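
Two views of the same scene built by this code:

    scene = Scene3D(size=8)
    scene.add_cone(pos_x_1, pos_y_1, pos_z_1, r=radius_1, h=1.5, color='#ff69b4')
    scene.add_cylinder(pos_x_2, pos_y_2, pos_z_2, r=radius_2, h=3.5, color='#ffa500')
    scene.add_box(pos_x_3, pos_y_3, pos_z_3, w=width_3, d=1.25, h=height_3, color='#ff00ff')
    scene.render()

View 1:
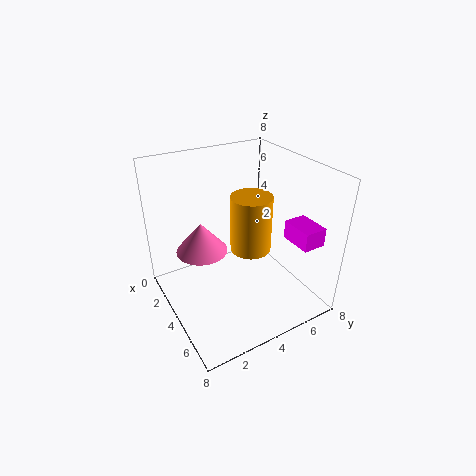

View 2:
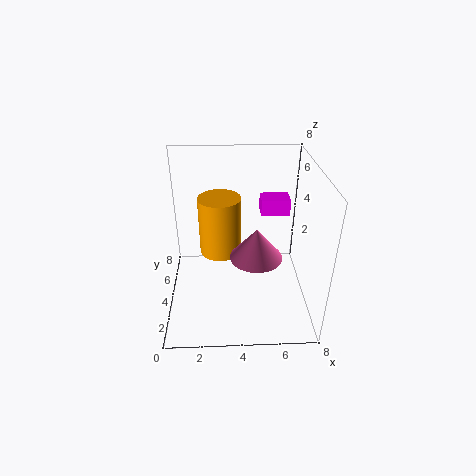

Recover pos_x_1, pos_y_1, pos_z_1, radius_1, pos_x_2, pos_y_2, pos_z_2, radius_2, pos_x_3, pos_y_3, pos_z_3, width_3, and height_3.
pos_x_1 = 4.75, pos_y_1 = 1.5, pos_z_1 = 4.5, radius_1 = 1.25, pos_x_2 = 3, pos_y_2 = 5.5, pos_z_2 = 2.25, radius_2 = 1.25, pos_x_3 = 5.5, pos_y_3 = 6, pos_z_3 = 4.25, width_3 = 1.75, height_3 = 1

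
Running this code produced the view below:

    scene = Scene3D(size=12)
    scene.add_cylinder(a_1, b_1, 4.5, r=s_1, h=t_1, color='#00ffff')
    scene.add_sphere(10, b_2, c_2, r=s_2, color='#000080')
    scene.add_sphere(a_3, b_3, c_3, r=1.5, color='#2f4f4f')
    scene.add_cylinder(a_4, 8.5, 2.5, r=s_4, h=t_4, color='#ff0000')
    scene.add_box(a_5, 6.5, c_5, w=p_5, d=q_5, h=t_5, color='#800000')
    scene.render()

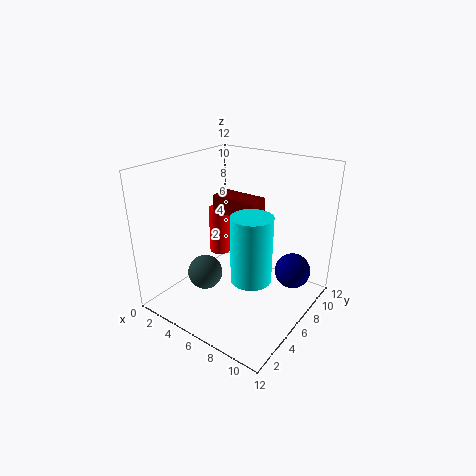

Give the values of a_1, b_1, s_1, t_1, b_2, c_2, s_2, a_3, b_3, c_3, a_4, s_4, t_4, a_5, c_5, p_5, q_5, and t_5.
a_1 = 9; b_1 = 3.5; s_1 = 1.5; t_1 = 5; b_2 = 8.5; c_2 = 3; s_2 = 1.5; a_3 = 3.5; b_3 = 4.5; c_3 = 2.5; a_4 = 2; s_4 = 1; t_4 = 4.5; a_5 = 3; c_5 = 7.5; p_5 = 4; q_5 = 2; t_5 = 1.5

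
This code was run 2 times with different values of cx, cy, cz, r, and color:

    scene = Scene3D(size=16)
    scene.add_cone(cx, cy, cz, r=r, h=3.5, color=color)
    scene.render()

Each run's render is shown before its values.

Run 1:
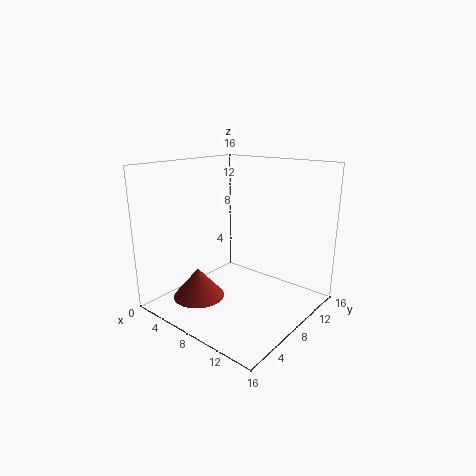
cx = 4; cy = 5.5; cz = 0.5; r = 3; color = 'brown'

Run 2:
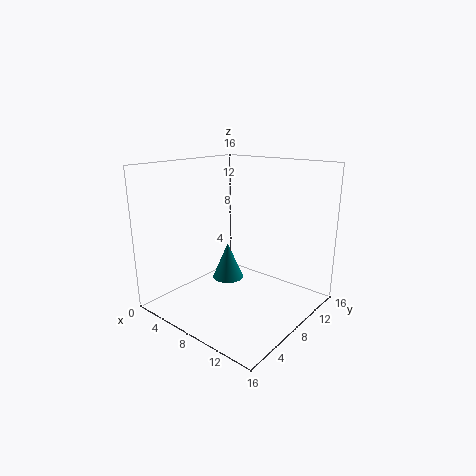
cx = 10; cy = 4; cz = 5.5; r = 1.5; color = 'teal'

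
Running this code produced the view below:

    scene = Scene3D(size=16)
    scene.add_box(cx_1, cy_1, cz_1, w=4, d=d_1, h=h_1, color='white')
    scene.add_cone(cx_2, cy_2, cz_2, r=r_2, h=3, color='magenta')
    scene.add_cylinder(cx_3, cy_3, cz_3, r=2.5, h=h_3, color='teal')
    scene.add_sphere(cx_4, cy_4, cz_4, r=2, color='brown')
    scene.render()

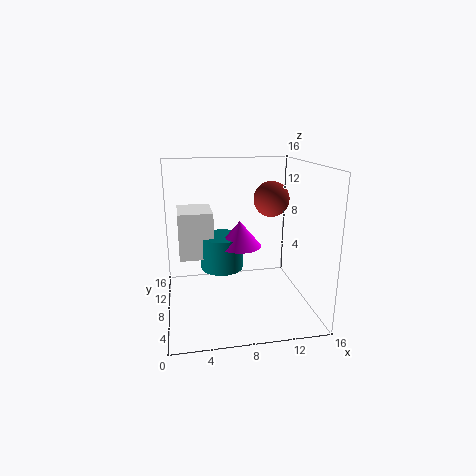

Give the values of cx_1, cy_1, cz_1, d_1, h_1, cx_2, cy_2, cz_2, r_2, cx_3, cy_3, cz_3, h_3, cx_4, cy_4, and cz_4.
cx_1 = 1.5
cy_1 = 9.5
cz_1 = 5
d_1 = 5
h_1 = 5.5
cx_2 = 8.5
cy_2 = 9.5
cz_2 = 6.5
r_2 = 2.5
cx_3 = 6.5
cy_3 = 10.5
cz_3 = 3.5
h_3 = 4
cx_4 = 12
cy_4 = 9
cz_4 = 12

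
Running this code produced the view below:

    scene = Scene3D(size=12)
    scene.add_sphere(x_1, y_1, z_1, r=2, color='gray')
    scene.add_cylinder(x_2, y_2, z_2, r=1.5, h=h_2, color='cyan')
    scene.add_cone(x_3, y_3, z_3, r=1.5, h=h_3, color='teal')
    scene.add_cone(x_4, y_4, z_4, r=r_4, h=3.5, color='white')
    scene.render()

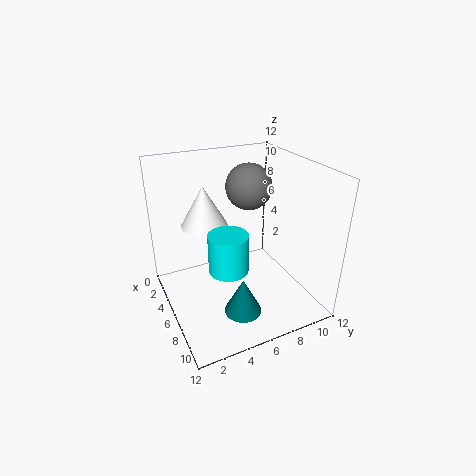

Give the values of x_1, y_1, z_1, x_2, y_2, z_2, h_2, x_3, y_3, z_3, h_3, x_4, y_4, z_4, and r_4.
x_1 = 4
y_1 = 8
z_1 = 9.5
x_2 = 8.5
y_2 = 4
z_2 = 5
h_2 = 3
x_3 = 9
y_3 = 5
z_3 = 1
h_3 = 3
x_4 = 3.5
y_4 = 4
z_4 = 6.5
r_4 = 2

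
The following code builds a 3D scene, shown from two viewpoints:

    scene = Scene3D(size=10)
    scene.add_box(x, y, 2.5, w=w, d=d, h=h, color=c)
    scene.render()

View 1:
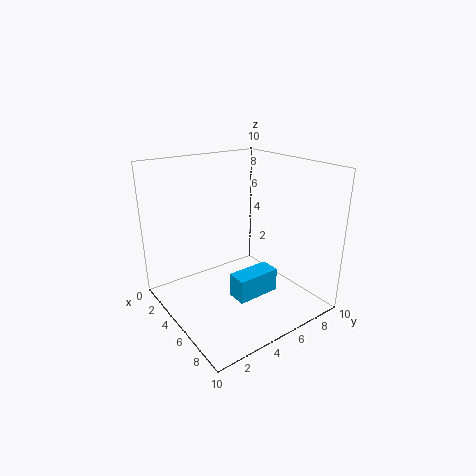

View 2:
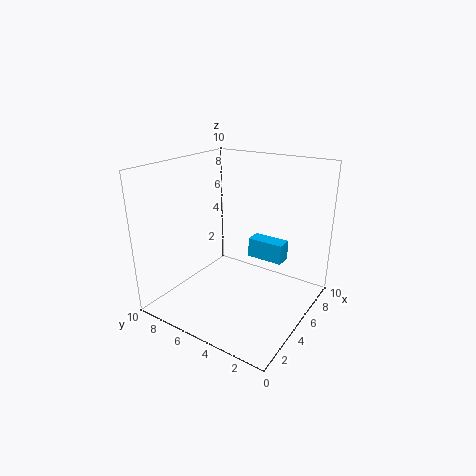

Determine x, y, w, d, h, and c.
x = 7.25
y = 2.75
w = 1.25
d = 2.75
h = 1.5
c = 'deepskyblue'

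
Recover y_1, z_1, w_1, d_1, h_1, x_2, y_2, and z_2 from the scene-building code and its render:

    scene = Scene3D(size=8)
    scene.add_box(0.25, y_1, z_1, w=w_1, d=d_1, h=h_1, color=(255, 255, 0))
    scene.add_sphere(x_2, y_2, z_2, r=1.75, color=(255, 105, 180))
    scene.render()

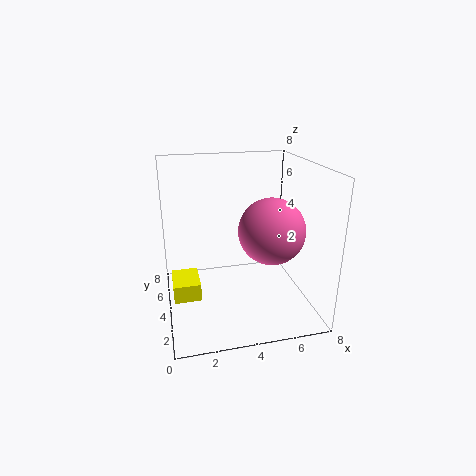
y_1 = 3.25; z_1 = 0.75; w_1 = 1.5; d_1 = 2; h_1 = 1; x_2 = 5.5; y_2 = 2.75; z_2 = 4.75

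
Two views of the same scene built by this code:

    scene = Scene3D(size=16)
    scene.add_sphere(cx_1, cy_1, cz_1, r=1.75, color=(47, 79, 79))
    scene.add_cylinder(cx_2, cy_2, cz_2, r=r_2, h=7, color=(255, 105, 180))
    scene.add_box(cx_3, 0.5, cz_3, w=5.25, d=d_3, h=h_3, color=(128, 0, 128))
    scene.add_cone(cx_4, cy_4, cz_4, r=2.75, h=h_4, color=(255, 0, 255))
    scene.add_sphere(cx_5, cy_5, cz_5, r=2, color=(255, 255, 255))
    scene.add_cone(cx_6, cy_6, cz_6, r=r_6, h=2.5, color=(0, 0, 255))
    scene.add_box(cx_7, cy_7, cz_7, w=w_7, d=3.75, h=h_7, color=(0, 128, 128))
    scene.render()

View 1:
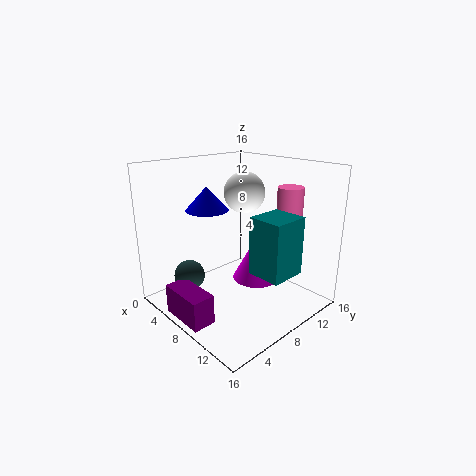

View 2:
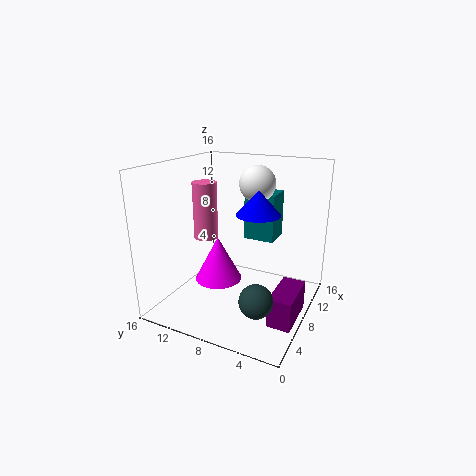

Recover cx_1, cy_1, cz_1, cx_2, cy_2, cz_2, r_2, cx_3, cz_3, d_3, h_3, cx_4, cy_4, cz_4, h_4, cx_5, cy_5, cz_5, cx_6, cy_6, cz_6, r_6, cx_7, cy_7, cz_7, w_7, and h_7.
cx_1 = 4; cy_1 = 4; cz_1 = 3.25; cx_2 = 10.5; cy_2 = 13.75; cz_2 = 6.25; r_2 = 1.5; cx_3 = 4.5; cz_3 = 0.25; d_3 = 2.5; h_3 = 3.25; cx_4 = 8.25; cy_4 = 10.75; cz_4 = 2.25; h_4 = 5.25; cx_5 = 10.25; cy_5 = 6.75; cz_5 = 13.75; cx_6 = 6.5; cy_6 = 5; cz_6 = 11.5; r_6 = 2.25; cx_7 = 12.25; cy_7 = 5.5; cz_7 = 6.25; w_7 = 3.5; h_7 = 5.75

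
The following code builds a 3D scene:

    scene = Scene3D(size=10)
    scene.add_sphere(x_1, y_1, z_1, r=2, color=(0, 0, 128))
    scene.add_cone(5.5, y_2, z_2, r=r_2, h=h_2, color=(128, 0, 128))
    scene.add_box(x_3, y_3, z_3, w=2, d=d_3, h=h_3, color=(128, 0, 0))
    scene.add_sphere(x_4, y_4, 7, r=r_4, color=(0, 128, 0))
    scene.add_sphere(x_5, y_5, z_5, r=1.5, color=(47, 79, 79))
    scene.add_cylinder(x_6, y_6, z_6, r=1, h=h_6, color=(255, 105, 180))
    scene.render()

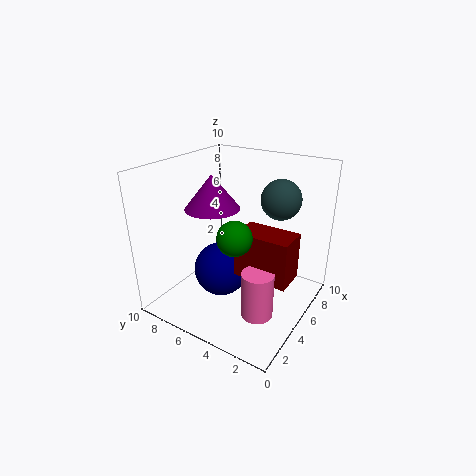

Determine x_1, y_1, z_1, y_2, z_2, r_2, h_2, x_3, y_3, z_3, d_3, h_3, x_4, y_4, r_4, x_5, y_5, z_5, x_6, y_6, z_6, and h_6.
x_1 = 5, y_1 = 6.5, z_1 = 2, y_2 = 7.5, z_2 = 6.5, r_2 = 2, h_2 = 2.5, x_3 = 3, y_3 = 0.5, z_3 = 3.5, d_3 = 3.5, h_3 = 3, x_4 = 1.5, y_4 = 3, r_4 = 1, x_5 = 8.5, y_5 = 3.5, z_5 = 7, x_6 = 2.5, y_6 = 2, z_6 = 1.5, h_6 = 3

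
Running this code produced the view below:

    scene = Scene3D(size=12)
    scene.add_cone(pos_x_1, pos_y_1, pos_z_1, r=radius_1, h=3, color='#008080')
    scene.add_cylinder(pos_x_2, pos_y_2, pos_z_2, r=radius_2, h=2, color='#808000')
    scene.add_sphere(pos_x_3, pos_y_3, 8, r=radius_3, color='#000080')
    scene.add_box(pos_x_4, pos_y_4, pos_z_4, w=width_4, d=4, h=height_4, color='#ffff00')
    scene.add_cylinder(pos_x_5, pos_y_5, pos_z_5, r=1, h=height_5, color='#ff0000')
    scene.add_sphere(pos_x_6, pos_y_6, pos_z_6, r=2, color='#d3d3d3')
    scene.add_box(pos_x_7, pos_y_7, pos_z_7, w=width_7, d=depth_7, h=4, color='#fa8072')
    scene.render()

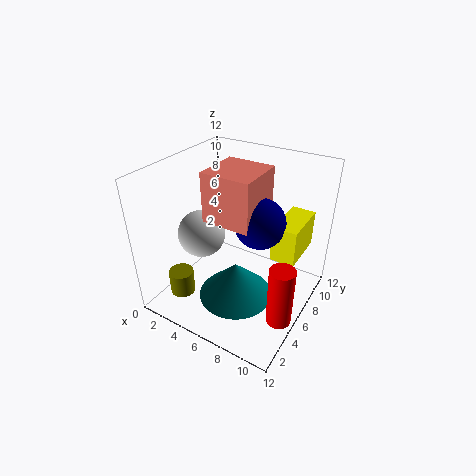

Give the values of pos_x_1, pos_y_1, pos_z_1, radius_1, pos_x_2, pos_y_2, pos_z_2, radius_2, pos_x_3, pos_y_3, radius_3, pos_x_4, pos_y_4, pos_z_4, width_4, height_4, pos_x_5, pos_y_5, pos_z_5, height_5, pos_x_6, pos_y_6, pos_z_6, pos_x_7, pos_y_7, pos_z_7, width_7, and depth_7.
pos_x_1 = 7
pos_y_1 = 4
pos_z_1 = 2
radius_1 = 3
pos_x_2 = 3
pos_y_2 = 2
pos_z_2 = 2
radius_2 = 1
pos_x_3 = 8
pos_y_3 = 6
radius_3 = 2
pos_x_4 = 9
pos_y_4 = 6
pos_z_4 = 5
width_4 = 2
height_4 = 3
pos_x_5 = 11
pos_y_5 = 4
pos_z_5 = 1
height_5 = 5
pos_x_6 = 3
pos_y_6 = 5
pos_z_6 = 6
pos_x_7 = 4
pos_y_7 = 4
pos_z_7 = 8
width_7 = 4
depth_7 = 4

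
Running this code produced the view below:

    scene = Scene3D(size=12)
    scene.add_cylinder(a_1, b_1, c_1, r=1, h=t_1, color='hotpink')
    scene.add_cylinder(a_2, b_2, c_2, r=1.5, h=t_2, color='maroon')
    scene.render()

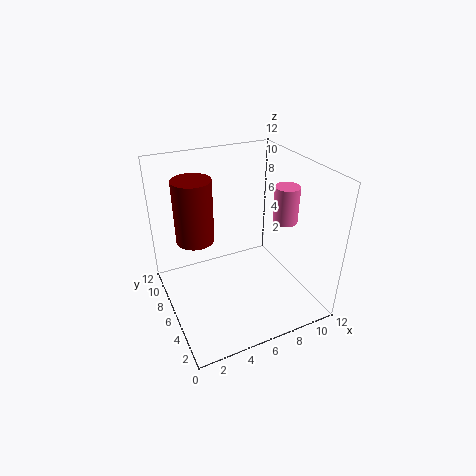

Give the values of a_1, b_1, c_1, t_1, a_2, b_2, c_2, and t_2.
a_1 = 9.5, b_1 = 4.5, c_1 = 7.5, t_1 = 3, a_2 = 2.5, b_2 = 6.5, c_2 = 6.5, t_2 = 5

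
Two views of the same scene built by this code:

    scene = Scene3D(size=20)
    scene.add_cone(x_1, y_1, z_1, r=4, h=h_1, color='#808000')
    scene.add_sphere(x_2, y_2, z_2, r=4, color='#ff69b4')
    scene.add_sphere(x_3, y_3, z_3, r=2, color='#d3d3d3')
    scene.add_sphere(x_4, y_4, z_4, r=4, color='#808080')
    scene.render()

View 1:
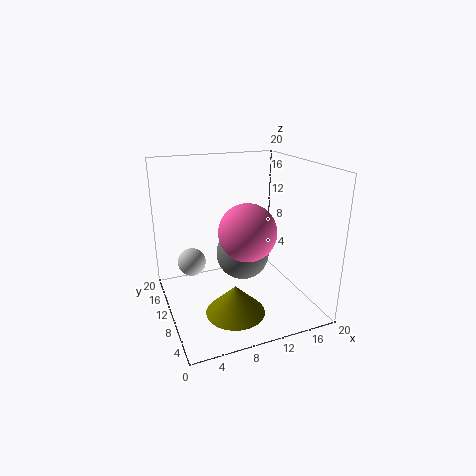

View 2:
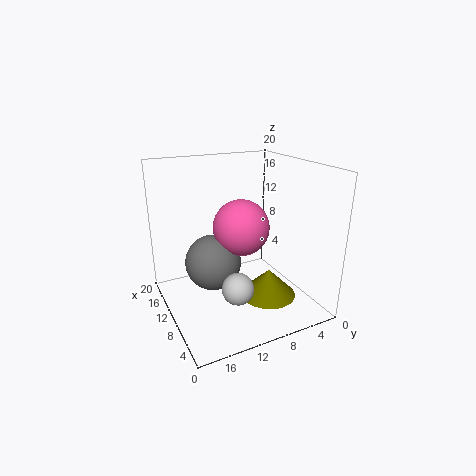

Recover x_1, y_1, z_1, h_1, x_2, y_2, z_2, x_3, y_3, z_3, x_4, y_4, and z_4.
x_1 = 8, y_1 = 6, z_1 = 1, h_1 = 4, x_2 = 11, y_2 = 9, z_2 = 11, x_3 = 4, y_3 = 13, z_3 = 6, x_4 = 12, y_4 = 13, z_4 = 6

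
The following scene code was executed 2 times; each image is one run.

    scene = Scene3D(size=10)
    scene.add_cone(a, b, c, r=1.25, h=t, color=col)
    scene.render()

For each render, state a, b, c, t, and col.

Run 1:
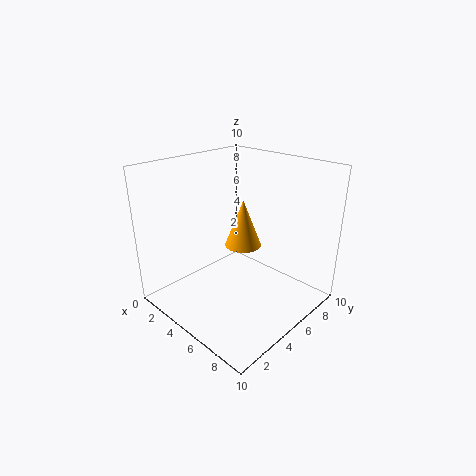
a = 5.25, b = 5.25, c = 4.5, t = 3.25, col = 'orange'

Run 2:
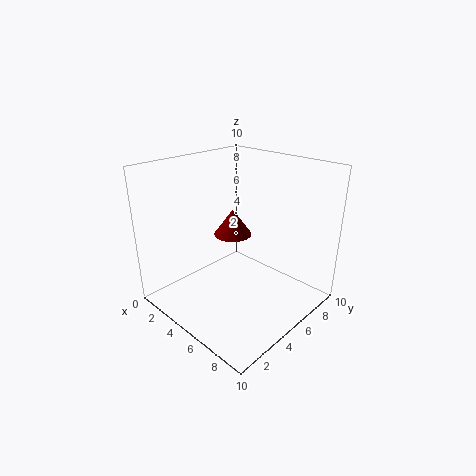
a = 5, b = 4.5, c = 5.5, t = 1.75, col = 'maroon'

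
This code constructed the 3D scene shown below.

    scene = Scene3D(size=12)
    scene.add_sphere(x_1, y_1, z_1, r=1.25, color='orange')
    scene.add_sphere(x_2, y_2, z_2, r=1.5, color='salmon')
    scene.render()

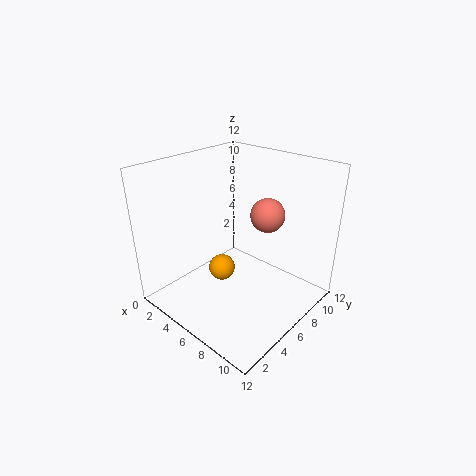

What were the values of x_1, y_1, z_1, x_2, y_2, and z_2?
x_1 = 3, y_1 = 7, z_1 = 1.25, x_2 = 6.75, y_2 = 9, z_2 = 7.25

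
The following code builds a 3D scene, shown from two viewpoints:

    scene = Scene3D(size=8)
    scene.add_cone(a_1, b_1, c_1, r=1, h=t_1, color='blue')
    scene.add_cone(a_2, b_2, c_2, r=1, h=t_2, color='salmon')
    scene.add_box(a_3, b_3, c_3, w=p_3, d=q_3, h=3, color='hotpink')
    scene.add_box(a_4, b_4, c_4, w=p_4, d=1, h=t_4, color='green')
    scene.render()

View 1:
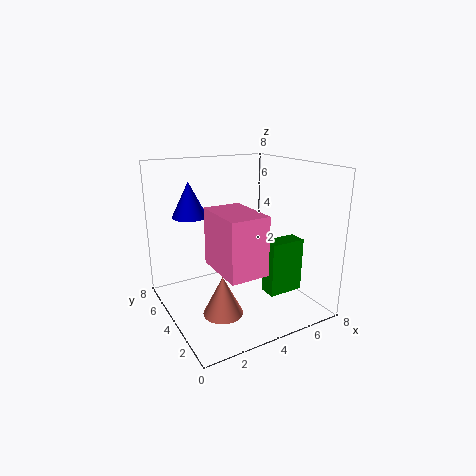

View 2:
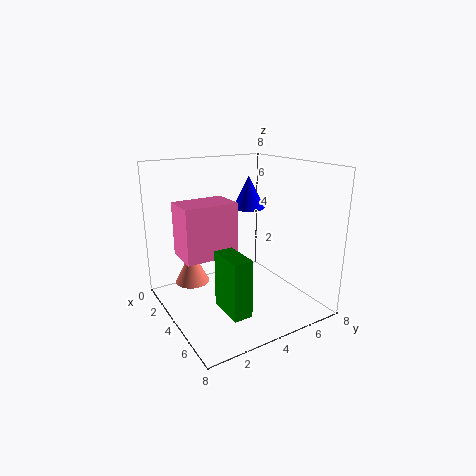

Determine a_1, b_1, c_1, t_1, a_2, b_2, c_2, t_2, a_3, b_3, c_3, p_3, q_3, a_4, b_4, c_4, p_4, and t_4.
a_1 = 2; b_1 = 6; c_1 = 5; t_1 = 2; a_2 = 2; b_2 = 2; c_2 = 1; t_2 = 2; a_3 = 2; b_3 = 1; c_3 = 3; p_3 = 2; q_3 = 3; a_4 = 5; b_4 = 2; c_4 = 1; p_4 = 2; t_4 = 3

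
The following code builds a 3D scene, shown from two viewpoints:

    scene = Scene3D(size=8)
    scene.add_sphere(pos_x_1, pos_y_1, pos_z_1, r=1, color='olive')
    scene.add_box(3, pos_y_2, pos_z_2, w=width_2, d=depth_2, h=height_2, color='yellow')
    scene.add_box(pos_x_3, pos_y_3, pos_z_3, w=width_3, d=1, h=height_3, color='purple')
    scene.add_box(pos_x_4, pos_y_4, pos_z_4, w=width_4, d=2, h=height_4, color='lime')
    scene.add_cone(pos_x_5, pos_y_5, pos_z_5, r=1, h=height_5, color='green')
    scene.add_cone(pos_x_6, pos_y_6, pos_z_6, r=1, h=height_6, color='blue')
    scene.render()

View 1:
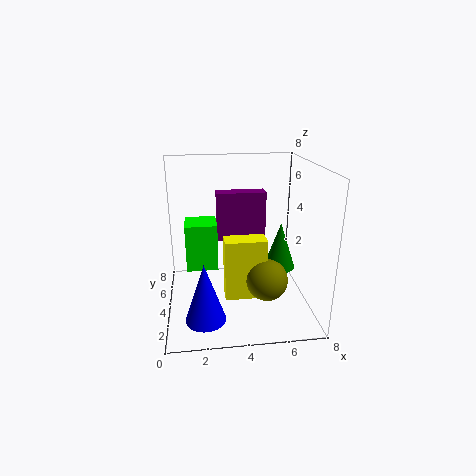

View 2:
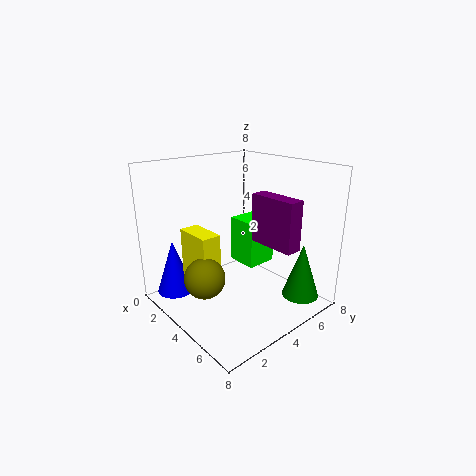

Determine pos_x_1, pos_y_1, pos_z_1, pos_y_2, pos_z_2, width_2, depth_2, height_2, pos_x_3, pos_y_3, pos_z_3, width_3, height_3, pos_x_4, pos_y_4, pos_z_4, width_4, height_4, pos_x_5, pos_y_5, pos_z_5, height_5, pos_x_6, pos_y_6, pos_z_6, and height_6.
pos_x_1 = 5, pos_y_1 = 1, pos_z_1 = 3, pos_y_2 = 1, pos_z_2 = 2, width_2 = 2, depth_2 = 1, height_2 = 3, pos_x_3 = 3, pos_y_3 = 6, pos_z_3 = 3, width_3 = 3, height_3 = 3, pos_x_4 = 1, pos_y_4 = 6, pos_z_4 = 1, width_4 = 2, height_4 = 3, pos_x_5 = 7, pos_y_5 = 6, pos_z_5 = 1, height_5 = 3, pos_x_6 = 2, pos_y_6 = 1, pos_z_6 = 1, height_6 = 3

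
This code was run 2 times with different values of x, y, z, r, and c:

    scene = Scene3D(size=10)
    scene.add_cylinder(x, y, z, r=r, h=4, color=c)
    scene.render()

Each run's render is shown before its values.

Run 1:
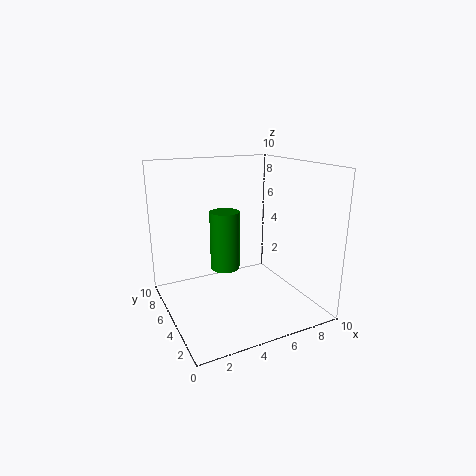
x = 4
y = 5
z = 3
r = 1
c = 'green'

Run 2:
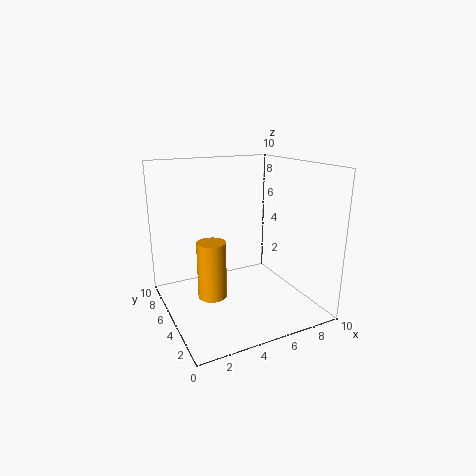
x = 3
y = 5
z = 1
r = 1
c = 'orange'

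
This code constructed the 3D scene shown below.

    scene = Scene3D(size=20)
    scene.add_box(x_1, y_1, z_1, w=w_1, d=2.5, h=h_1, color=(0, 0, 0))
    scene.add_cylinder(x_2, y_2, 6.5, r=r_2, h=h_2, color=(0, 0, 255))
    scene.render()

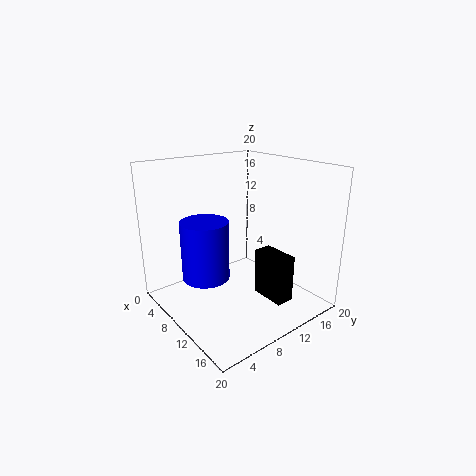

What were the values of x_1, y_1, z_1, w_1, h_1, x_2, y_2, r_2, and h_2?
x_1 = 12, y_1 = 11.5, z_1 = 2, w_1 = 5, h_1 = 6.5, x_2 = 11, y_2 = 4, r_2 = 3, h_2 = 7.5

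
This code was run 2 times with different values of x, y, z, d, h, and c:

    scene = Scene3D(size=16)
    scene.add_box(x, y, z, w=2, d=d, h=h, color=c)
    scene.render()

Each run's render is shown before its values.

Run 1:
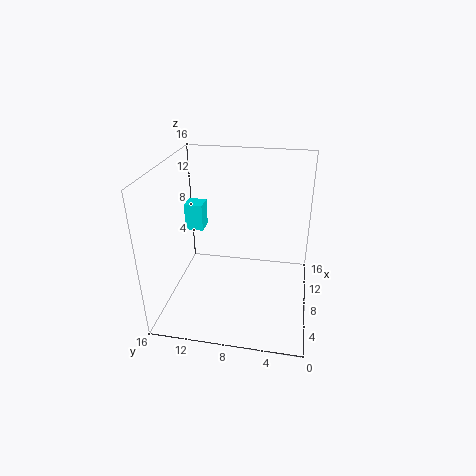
x = 8; y = 12; z = 8.5; d = 2; h = 3; c = 'cyan'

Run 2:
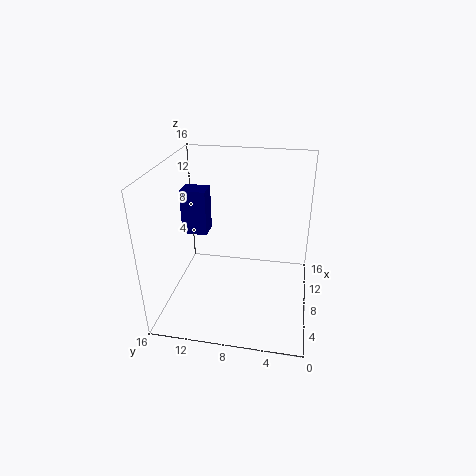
x = 4.5; y = 10.5; z = 10; d = 2.5; h = 4.5; c = 'navy'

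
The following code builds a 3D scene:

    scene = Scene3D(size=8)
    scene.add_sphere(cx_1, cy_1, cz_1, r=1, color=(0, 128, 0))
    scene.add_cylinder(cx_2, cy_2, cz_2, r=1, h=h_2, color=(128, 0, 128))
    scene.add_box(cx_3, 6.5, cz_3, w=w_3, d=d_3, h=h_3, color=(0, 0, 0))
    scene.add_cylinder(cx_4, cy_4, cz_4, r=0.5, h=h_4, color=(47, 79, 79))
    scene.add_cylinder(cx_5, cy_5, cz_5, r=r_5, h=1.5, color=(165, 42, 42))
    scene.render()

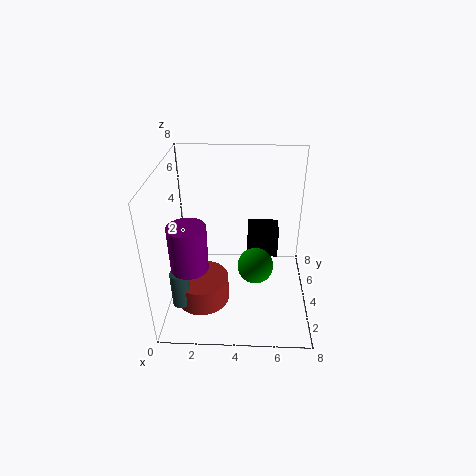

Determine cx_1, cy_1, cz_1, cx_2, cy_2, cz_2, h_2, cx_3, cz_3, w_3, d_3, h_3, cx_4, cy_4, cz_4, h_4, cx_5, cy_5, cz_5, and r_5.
cx_1 = 5; cy_1 = 3.5; cz_1 = 2.5; cx_2 = 1.5; cy_2 = 2.5; cz_2 = 3; h_2 = 2.5; cx_3 = 4.5; cz_3 = 1; w_3 = 2; d_3 = 1.5; h_3 = 2; cx_4 = 1; cy_4 = 2; cz_4 = 1; h_4 = 2; cx_5 = 2; cy_5 = 3; cz_5 = 0.5; r_5 = 1.5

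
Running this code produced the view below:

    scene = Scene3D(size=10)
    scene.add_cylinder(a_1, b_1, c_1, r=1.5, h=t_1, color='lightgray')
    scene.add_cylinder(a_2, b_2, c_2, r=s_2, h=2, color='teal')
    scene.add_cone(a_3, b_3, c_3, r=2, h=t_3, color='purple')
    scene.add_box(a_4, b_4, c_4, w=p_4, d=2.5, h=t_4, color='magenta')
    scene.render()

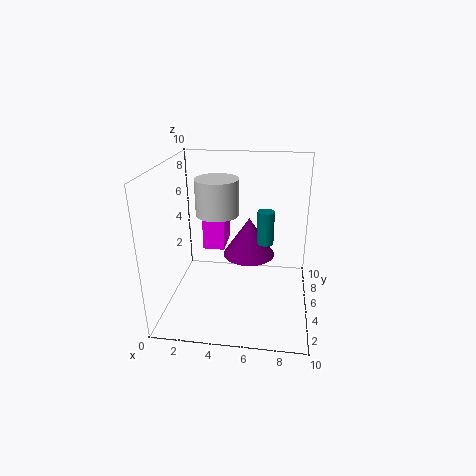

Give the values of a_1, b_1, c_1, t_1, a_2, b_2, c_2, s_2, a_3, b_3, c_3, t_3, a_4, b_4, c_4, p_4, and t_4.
a_1 = 3.5
b_1 = 5.5
c_1 = 6.5
t_1 = 2.5
a_2 = 7
b_2 = 2.5
c_2 = 6
s_2 = 0.5
a_3 = 5.5
b_3 = 7.5
c_3 = 2.5
t_3 = 3
a_4 = 2.5
b_4 = 5
c_4 = 4
p_4 = 1.5
t_4 = 3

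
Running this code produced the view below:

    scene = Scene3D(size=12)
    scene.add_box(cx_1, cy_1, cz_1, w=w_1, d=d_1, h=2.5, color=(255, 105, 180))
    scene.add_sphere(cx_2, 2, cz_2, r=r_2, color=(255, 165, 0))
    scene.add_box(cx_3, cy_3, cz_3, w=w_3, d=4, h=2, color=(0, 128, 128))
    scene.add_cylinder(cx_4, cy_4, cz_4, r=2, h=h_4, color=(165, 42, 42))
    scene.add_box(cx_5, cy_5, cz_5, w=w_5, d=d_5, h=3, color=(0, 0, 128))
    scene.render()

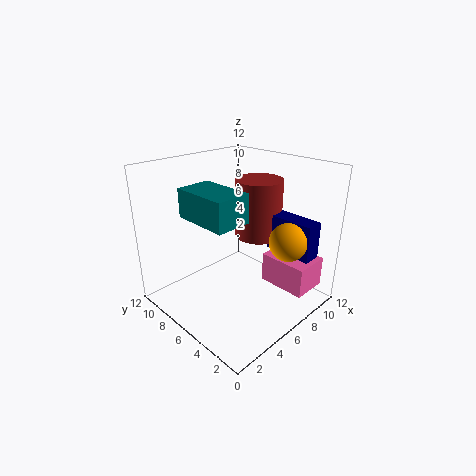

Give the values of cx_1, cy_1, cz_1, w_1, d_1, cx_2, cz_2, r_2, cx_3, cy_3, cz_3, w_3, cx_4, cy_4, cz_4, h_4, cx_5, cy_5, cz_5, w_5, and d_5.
cx_1 = 7.5
cy_1 = 0.5
cz_1 = 2
w_1 = 3
d_1 = 4
cx_2 = 7.5
cz_2 = 6.5
r_2 = 1.5
cx_3 = 0.5
cy_3 = 2
cz_3 = 9.5
w_3 = 2.5
cx_4 = 8.5
cy_4 = 6
cz_4 = 5.5
h_4 = 5
cx_5 = 8
cy_5 = 0.5
cz_5 = 5
w_5 = 1.5
d_5 = 4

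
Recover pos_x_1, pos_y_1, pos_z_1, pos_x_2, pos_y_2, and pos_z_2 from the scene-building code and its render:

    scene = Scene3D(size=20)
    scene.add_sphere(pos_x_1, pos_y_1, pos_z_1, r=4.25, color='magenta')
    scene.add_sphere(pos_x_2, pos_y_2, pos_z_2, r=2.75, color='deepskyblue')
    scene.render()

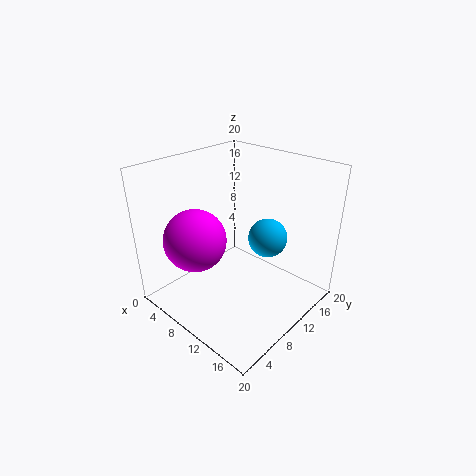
pos_x_1 = 6.5, pos_y_1 = 5.25, pos_z_1 = 10.25, pos_x_2 = 12.5, pos_y_2 = 13.5, pos_z_2 = 9.5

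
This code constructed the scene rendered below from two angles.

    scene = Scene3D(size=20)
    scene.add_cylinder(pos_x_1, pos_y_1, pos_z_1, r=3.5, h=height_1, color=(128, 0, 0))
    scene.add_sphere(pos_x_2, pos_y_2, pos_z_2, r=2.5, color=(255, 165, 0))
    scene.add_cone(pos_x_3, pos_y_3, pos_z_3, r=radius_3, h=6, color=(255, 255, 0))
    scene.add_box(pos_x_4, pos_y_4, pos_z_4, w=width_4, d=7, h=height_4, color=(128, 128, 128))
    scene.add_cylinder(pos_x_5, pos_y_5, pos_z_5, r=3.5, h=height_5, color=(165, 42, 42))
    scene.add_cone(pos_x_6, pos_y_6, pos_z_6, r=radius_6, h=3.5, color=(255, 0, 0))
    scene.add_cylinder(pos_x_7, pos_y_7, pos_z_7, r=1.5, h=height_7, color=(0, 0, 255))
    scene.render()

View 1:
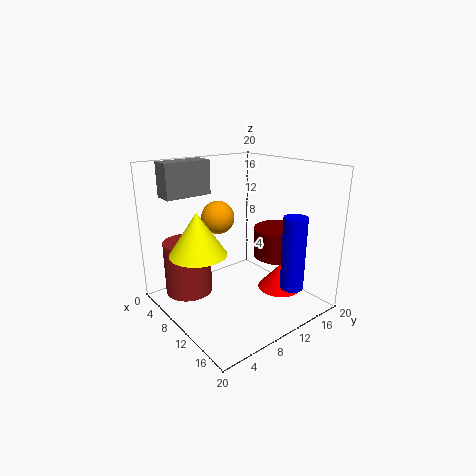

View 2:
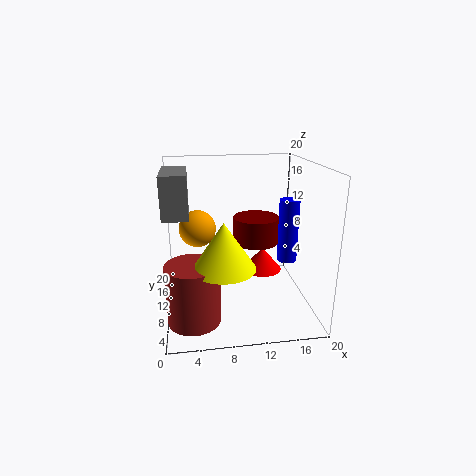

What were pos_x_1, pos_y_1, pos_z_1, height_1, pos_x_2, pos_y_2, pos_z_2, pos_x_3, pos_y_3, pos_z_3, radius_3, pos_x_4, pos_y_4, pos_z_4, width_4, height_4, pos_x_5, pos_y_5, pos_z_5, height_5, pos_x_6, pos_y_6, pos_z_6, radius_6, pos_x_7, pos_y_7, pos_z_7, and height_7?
pos_x_1 = 13.5; pos_y_1 = 14.5; pos_z_1 = 7.5; height_1 = 4; pos_x_2 = 4.5; pos_y_2 = 10.5; pos_z_2 = 11.5; pos_x_3 = 7.5; pos_y_3 = 5; pos_z_3 = 8; radius_3 = 4; pos_x_4 = 0.5; pos_y_4 = 3; pos_z_4 = 15; width_4 = 3; height_4 = 5; pos_x_5 = 3.5; pos_y_5 = 5.5; pos_z_5 = 0.5; height_5 = 8; pos_x_6 = 14.5; pos_y_6 = 14; pos_z_6 = 3; radius_6 = 3; pos_x_7 = 18; pos_y_7 = 12.5; pos_z_7 = 5; height_7 = 9.5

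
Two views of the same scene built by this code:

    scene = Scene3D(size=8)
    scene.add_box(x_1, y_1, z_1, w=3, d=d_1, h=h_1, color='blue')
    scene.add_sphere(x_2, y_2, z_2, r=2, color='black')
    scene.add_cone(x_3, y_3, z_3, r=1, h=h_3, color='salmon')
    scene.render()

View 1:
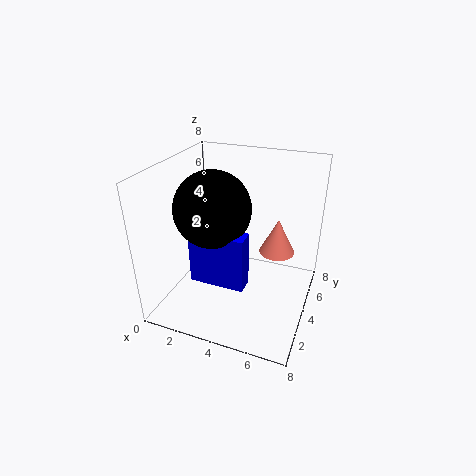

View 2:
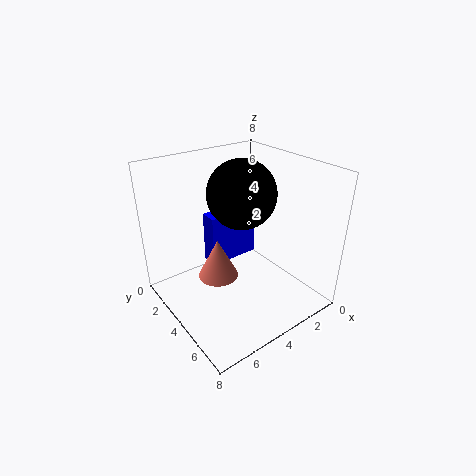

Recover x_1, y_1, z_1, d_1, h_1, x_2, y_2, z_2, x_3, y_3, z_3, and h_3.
x_1 = 2, y_1 = 2, z_1 = 2, d_1 = 1, h_1 = 3, x_2 = 3, y_2 = 3, z_2 = 6, x_3 = 6, y_3 = 5, z_3 = 3, h_3 = 2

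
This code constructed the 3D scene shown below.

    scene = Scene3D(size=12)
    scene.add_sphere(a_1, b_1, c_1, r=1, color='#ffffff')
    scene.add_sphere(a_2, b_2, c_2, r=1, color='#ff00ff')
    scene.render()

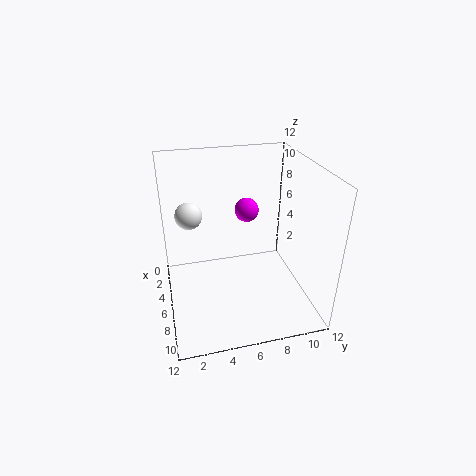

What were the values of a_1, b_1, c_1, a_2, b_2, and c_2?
a_1 = 7, b_1 = 2, c_1 = 9, a_2 = 5, b_2 = 7, c_2 = 8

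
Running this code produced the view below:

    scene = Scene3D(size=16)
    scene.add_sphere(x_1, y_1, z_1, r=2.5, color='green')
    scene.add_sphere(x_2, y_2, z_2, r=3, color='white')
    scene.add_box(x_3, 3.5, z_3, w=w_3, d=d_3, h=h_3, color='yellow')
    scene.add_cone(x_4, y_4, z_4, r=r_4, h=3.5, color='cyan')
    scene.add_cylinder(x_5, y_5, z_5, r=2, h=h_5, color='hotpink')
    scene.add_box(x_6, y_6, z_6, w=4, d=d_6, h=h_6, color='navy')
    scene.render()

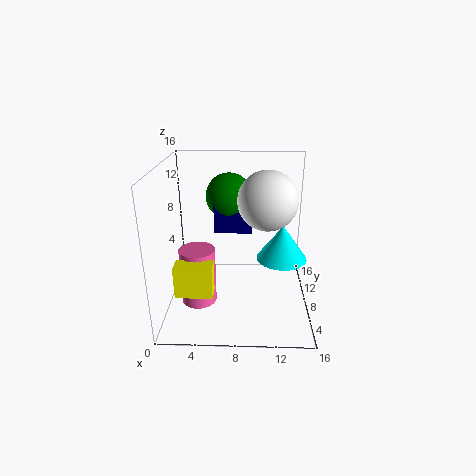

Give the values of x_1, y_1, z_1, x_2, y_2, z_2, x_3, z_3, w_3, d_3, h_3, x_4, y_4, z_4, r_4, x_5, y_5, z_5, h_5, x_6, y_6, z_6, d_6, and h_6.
x_1 = 7, y_1 = 9, z_1 = 12.5, x_2 = 11, y_2 = 6, z_2 = 13, x_3 = 1.5, z_3 = 3, w_3 = 4, d_3 = 2, h_3 = 3.5, x_4 = 12.5, y_4 = 4.5, z_4 = 7.5, r_4 = 2.5, x_5 = 3.5, y_5 = 7, z_5 = 0.5, h_5 = 6.5, x_6 = 5.5, y_6 = 7, z_6 = 9, d_6 = 2.5, h_6 = 4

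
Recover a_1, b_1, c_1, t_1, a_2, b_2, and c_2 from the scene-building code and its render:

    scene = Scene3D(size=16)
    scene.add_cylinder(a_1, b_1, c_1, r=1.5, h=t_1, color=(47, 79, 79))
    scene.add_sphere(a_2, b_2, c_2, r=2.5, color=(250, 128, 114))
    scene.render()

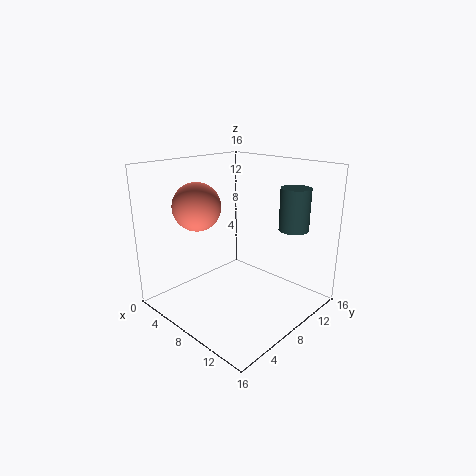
a_1 = 14; b_1 = 9.75; c_1 = 10; t_1 = 4.25; a_2 = 6; b_2 = 4; c_2 = 12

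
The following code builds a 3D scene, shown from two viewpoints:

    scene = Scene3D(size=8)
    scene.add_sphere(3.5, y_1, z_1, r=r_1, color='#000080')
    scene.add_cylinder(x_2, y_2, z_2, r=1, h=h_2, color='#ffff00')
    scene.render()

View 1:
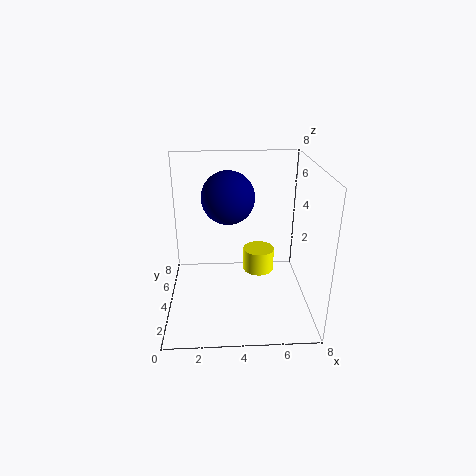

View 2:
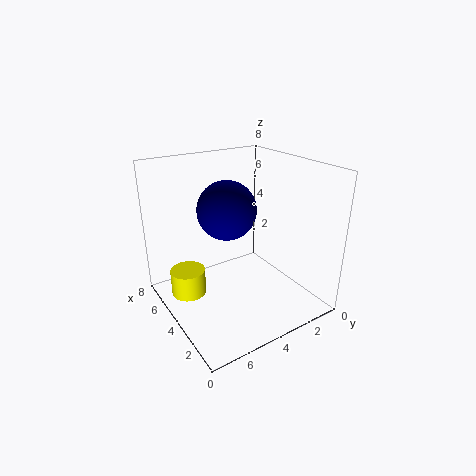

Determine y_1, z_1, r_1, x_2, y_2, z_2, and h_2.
y_1 = 5; z_1 = 6; r_1 = 1.5; x_2 = 5.5; y_2 = 6.5; z_2 = 0.5; h_2 = 1.5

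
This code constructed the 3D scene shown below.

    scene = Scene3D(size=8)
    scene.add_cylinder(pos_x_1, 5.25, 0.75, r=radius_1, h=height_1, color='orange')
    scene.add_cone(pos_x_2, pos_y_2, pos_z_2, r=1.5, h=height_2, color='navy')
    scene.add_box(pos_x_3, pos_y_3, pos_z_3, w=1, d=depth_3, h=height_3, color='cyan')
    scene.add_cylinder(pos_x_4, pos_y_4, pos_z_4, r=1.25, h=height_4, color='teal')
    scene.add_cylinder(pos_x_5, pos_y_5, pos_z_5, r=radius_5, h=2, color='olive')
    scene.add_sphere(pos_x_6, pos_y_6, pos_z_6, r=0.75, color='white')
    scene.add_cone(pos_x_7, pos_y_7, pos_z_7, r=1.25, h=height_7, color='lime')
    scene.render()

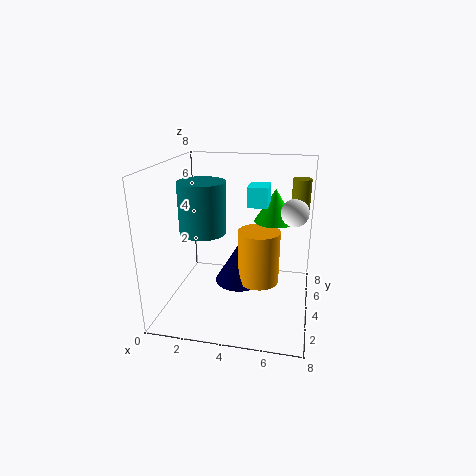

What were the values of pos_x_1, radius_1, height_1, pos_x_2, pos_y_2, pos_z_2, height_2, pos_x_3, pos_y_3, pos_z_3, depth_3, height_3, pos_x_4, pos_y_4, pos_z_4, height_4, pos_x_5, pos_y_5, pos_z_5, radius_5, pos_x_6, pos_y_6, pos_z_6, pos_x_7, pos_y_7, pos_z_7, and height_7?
pos_x_1 = 5, radius_1 = 1.25, height_1 = 3.25, pos_x_2 = 3.75, pos_y_2 = 5.5, pos_z_2 = 0.5, height_2 = 2.5, pos_x_3 = 4.75, pos_y_3 = 2.5, pos_z_3 = 6.25, depth_3 = 1.25, height_3 = 1, pos_x_4 = 2.25, pos_y_4 = 3.25, pos_z_4 = 4.5, height_4 = 2.75, pos_x_5 = 7.25, pos_y_5 = 5, pos_z_5 = 5.25, radius_5 = 0.5, pos_x_6 = 7, pos_y_6 = 4.5, pos_z_6 = 5.5, pos_x_7 = 5.75, pos_y_7 = 6.5, pos_z_7 = 4.25, height_7 = 2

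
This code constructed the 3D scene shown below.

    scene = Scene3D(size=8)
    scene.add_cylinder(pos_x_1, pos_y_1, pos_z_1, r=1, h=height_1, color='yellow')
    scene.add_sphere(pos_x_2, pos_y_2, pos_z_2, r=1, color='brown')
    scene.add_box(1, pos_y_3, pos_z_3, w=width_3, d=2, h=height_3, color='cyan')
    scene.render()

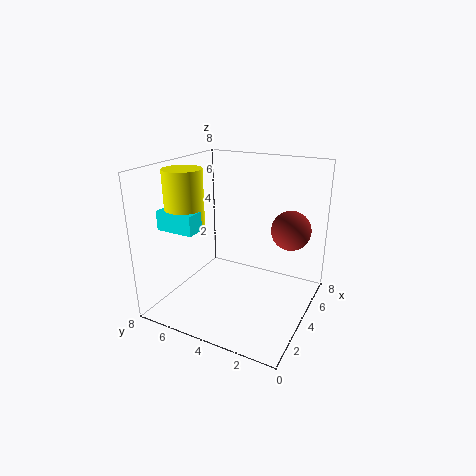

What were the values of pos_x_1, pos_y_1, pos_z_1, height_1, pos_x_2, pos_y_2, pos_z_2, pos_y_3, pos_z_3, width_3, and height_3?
pos_x_1 = 2, pos_y_1 = 6, pos_z_1 = 5, height_1 = 3, pos_x_2 = 4, pos_y_2 = 1, pos_z_2 = 5, pos_y_3 = 5, pos_z_3 = 5, width_3 = 1, height_3 = 1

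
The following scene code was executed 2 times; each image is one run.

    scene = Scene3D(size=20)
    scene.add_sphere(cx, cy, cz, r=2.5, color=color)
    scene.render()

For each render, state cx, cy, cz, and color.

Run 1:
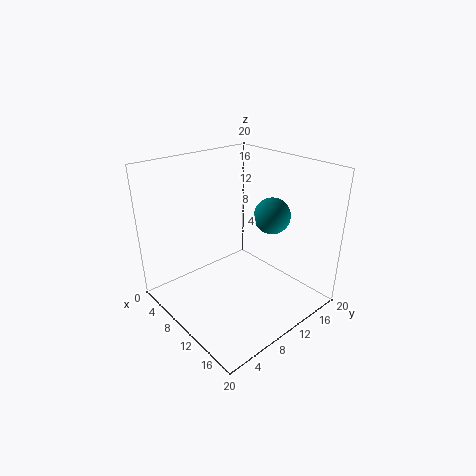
cx = 12.5, cy = 14, cz = 13, color = 'teal'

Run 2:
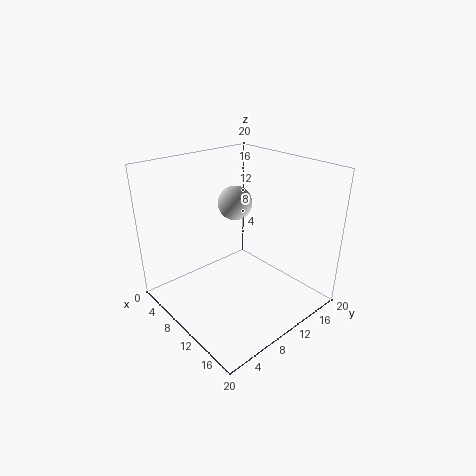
cx = 6.5, cy = 12.5, cz = 13.5, color = 'lightgray'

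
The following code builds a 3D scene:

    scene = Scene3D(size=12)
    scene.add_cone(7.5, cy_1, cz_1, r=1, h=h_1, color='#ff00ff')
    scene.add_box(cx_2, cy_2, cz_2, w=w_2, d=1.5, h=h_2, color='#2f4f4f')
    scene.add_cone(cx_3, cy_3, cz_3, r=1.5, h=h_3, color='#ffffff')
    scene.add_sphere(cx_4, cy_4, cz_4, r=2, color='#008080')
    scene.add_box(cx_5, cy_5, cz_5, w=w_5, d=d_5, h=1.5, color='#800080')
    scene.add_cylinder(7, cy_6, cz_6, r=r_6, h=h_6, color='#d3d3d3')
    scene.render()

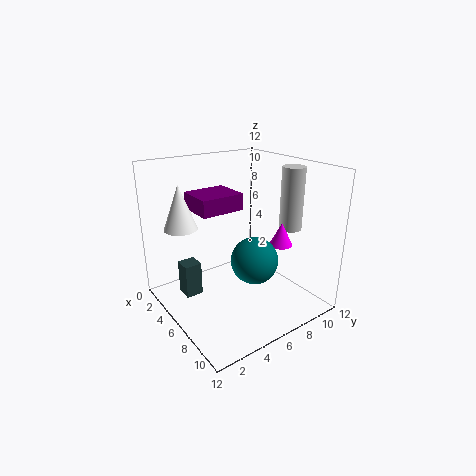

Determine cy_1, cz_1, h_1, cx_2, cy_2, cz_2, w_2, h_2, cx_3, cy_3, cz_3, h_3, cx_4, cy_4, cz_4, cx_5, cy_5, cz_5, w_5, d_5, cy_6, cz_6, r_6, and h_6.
cy_1 = 9.5; cz_1 = 5; h_1 = 2; cx_2 = 2.5; cy_2 = 2; cz_2 = 0.5; w_2 = 1.5; h_2 = 3; cx_3 = 1.5; cy_3 = 3; cz_3 = 6; h_3 = 4; cx_4 = 7; cy_4 = 7; cz_4 = 4; cx_5 = 0.5; cy_5 = 4; cz_5 = 7.5; w_5 = 3.5; d_5 = 4; cy_6 = 11; cz_6 = 6; r_6 = 1; h_6 = 5.5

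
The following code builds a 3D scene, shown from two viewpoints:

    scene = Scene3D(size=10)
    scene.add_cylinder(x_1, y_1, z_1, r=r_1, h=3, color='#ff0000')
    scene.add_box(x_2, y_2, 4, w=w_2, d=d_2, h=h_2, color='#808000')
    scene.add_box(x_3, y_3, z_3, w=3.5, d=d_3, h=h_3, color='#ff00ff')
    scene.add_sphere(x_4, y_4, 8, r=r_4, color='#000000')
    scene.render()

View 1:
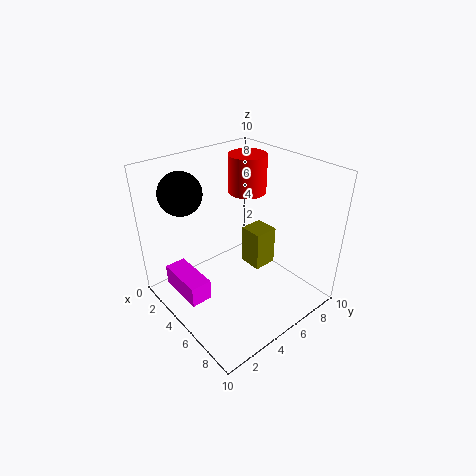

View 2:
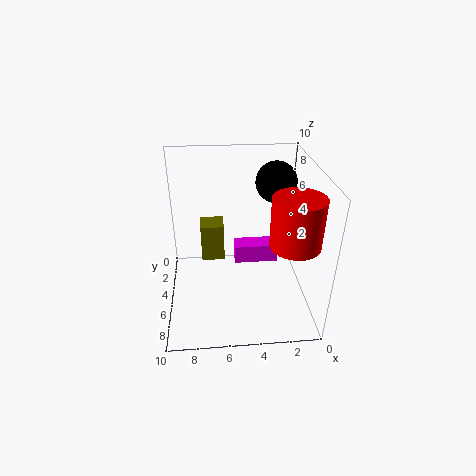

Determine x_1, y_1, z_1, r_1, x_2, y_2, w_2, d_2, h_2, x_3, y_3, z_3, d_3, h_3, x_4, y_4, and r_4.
x_1 = 2
y_1 = 8.5
z_1 = 6.5
r_1 = 1.5
x_2 = 6
y_2 = 4.5
w_2 = 1.5
d_2 = 1.5
h_2 = 2.5
x_3 = 1.5
y_3 = 1
z_3 = 1
d_3 = 1.5
h_3 = 1.5
x_4 = 2
y_4 = 2.5
r_4 = 1.5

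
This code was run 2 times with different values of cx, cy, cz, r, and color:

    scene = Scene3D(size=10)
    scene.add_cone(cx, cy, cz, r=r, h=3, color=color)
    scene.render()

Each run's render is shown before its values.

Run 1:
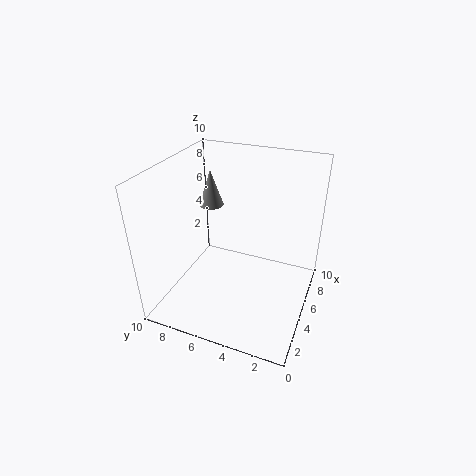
cx = 9
cy = 9
cz = 5
r = 1
color = 'gray'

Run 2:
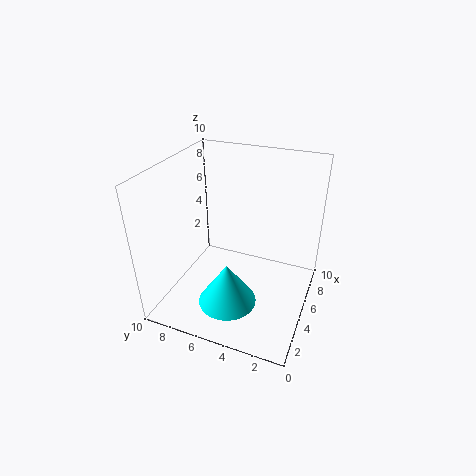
cx = 3
cy = 5
cz = 1
r = 2
color = 'cyan'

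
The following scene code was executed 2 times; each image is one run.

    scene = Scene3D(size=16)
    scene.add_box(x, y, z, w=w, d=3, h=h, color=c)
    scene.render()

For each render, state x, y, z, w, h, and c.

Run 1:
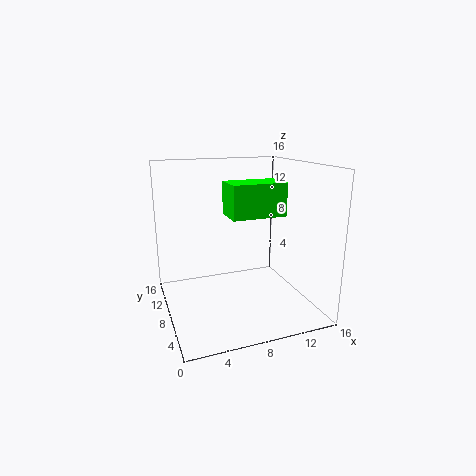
x = 5, y = 1, z = 12, w = 5, h = 3, c = 'lime'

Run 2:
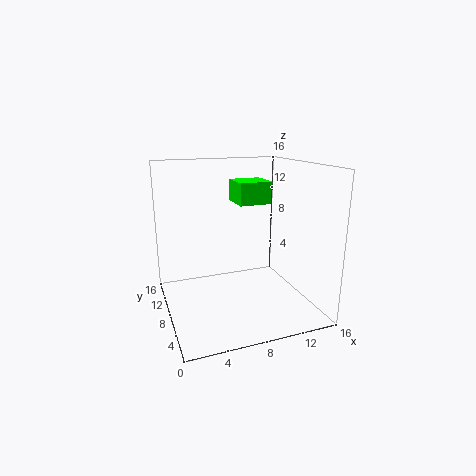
x = 6, y = 2, z = 13, w = 3, h = 2, c = 'lime'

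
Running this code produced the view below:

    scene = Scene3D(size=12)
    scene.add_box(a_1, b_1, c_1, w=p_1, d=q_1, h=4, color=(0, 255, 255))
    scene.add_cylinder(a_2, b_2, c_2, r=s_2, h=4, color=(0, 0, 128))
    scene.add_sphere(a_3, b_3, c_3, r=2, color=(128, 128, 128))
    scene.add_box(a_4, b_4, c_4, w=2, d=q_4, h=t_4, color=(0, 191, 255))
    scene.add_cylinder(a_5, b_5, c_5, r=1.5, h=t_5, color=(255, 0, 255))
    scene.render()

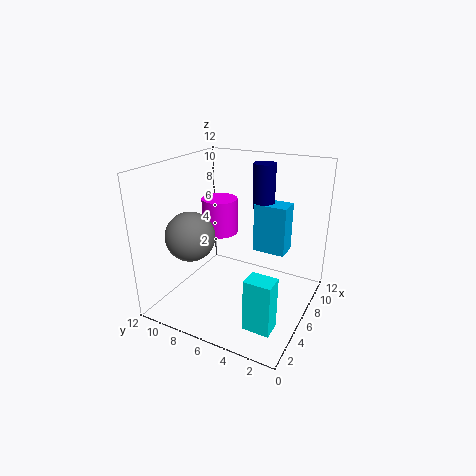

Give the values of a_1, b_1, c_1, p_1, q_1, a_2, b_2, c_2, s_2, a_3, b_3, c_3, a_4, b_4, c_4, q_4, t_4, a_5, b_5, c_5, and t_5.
a_1 = 1, b_1 = 1, c_1 = 1.5, p_1 = 1.5, q_1 = 2, a_2 = 10, b_2 = 5.5, c_2 = 7.5, s_2 = 1, a_3 = 3.5, b_3 = 9, c_3 = 6.5, a_4 = 9, b_4 = 3, c_4 = 3.5, q_4 = 3, t_4 = 4.5, a_5 = 6.5, b_5 = 8, c_5 = 6, t_5 = 3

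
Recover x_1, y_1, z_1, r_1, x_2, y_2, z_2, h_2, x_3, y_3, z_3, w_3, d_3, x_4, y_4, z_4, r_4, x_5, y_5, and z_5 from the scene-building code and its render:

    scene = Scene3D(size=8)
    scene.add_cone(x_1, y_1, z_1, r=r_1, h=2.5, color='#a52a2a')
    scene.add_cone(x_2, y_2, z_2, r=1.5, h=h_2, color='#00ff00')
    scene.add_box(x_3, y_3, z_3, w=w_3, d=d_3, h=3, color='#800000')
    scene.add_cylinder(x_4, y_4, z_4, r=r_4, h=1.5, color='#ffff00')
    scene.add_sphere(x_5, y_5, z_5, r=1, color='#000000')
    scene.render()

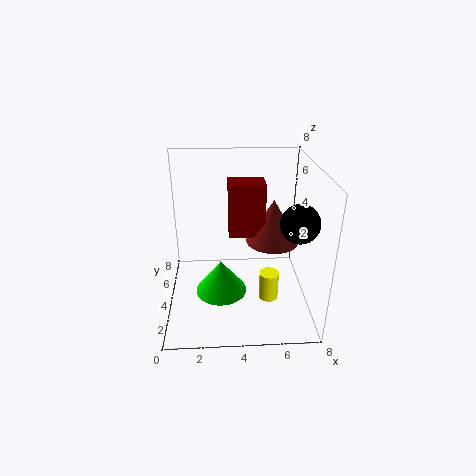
x_1 = 6
y_1 = 4.5
z_1 = 3.5
r_1 = 1.5
x_2 = 3
y_2 = 4
z_2 = 0.5
h_2 = 2
x_3 = 3.5
y_3 = 4
z_3 = 4
w_3 = 2
d_3 = 1.5
x_4 = 5.5
y_4 = 2
z_4 = 1.5
r_4 = 0.5
x_5 = 7
y_5 = 2.5
z_5 = 5.5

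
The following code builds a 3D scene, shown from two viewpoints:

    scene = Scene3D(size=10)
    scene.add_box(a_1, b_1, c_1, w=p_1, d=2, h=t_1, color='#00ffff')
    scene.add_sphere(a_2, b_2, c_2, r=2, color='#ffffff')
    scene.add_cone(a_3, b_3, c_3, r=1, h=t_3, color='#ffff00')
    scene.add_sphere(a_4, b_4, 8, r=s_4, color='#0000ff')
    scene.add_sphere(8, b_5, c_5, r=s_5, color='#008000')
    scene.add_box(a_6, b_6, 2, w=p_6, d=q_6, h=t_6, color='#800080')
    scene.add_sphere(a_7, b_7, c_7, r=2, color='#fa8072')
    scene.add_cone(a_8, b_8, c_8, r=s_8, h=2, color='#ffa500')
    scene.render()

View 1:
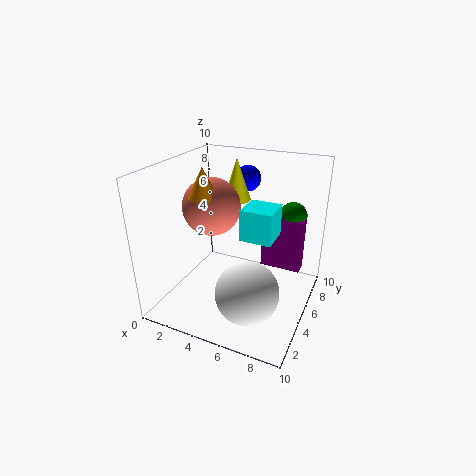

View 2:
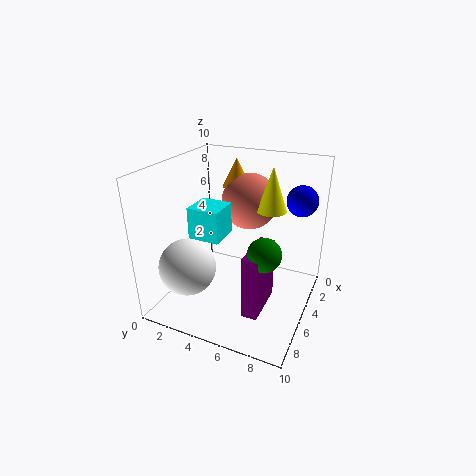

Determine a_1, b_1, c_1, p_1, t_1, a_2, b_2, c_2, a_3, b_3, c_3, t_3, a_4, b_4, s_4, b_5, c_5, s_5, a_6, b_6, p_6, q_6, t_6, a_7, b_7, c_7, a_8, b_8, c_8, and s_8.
a_1 = 6; b_1 = 3; c_1 = 6; p_1 = 2; t_1 = 2; a_2 = 7; b_2 = 2; c_2 = 3; a_3 = 4; b_3 = 7; c_3 = 7; t_3 = 3; a_4 = 4; b_4 = 9; s_4 = 1; b_5 = 8; c_5 = 6; s_5 = 1; a_6 = 6; b_6 = 7; p_6 = 3; q_6 = 1; t_6 = 4; a_7 = 3; b_7 = 5; c_7 = 7; a_8 = 3; b_8 = 4; c_8 = 8; s_8 = 1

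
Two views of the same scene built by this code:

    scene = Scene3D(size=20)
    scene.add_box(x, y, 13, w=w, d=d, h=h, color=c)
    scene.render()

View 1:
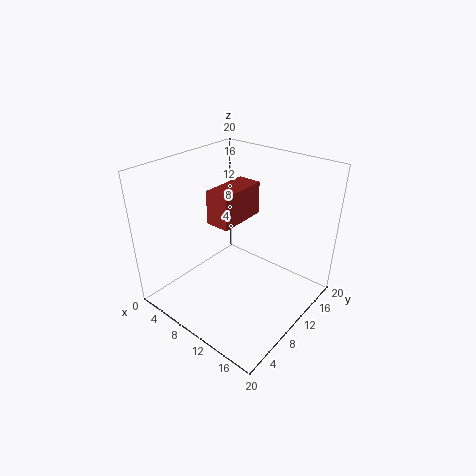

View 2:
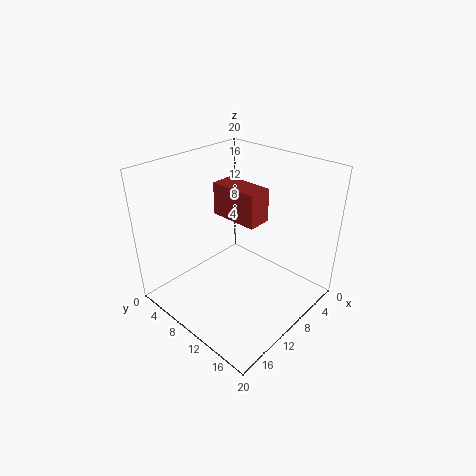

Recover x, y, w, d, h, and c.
x = 7.75
y = 6.5
w = 3.25
d = 6.75
h = 4.5
c = 'brown'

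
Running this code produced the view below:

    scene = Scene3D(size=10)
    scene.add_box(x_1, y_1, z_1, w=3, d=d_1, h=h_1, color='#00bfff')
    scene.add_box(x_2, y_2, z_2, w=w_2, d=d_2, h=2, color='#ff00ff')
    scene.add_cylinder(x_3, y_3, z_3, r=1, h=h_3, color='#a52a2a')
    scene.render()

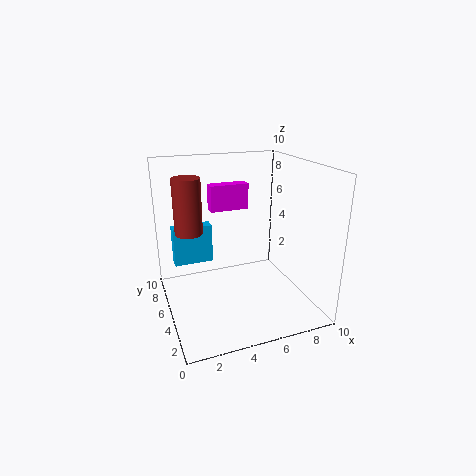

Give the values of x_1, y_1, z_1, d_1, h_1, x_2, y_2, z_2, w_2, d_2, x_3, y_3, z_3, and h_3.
x_1 = 1
y_1 = 8
z_1 = 2
d_1 = 1
h_1 = 3
x_2 = 4
y_2 = 8
z_2 = 6
w_2 = 3
d_2 = 1
x_3 = 2
y_3 = 7
z_3 = 5
h_3 = 4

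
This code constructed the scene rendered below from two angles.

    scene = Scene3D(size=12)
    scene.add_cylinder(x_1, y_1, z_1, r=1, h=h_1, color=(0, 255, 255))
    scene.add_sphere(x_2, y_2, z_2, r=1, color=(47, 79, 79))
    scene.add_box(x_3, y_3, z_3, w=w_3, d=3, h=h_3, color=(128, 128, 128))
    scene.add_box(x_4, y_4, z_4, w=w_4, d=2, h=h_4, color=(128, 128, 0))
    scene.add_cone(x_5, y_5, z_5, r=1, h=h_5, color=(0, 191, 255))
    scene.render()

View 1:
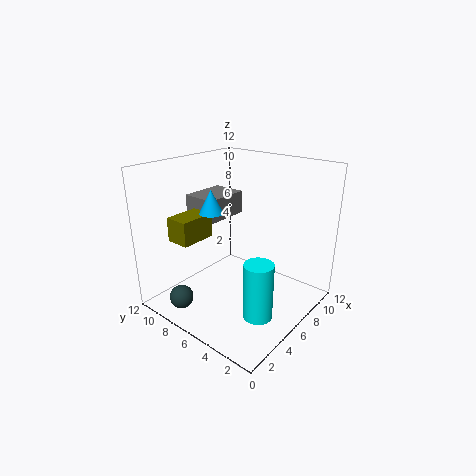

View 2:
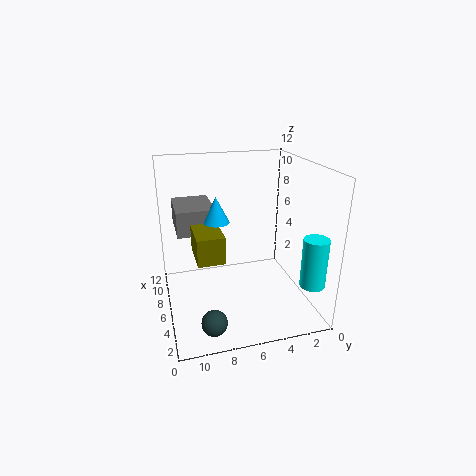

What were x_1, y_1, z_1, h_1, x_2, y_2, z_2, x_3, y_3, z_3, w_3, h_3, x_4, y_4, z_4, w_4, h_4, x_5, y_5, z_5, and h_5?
x_1 = 2, y_1 = 1, z_1 = 3, h_1 = 4, x_2 = 2, y_2 = 9, z_2 = 1, x_3 = 5, y_3 = 8, z_3 = 7, w_3 = 4, h_3 = 2, x_4 = 2, y_4 = 8, z_4 = 6, w_4 = 3, h_4 = 2, x_5 = 5, y_5 = 8, z_5 = 8, h_5 = 2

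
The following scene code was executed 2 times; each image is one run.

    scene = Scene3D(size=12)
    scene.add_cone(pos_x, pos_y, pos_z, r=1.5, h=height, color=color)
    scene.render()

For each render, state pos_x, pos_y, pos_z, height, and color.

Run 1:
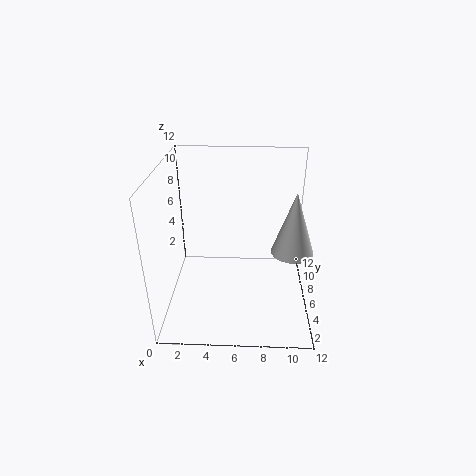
pos_x = 10; pos_y = 2.5; pos_z = 7; height = 4.5; color = 'white'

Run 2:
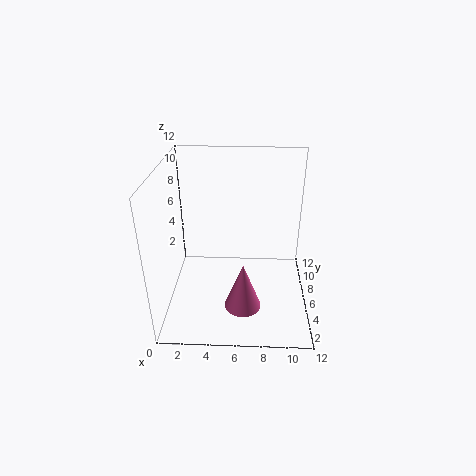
pos_x = 6.5; pos_y = 3.5; pos_z = 1; height = 4; color = 'hotpink'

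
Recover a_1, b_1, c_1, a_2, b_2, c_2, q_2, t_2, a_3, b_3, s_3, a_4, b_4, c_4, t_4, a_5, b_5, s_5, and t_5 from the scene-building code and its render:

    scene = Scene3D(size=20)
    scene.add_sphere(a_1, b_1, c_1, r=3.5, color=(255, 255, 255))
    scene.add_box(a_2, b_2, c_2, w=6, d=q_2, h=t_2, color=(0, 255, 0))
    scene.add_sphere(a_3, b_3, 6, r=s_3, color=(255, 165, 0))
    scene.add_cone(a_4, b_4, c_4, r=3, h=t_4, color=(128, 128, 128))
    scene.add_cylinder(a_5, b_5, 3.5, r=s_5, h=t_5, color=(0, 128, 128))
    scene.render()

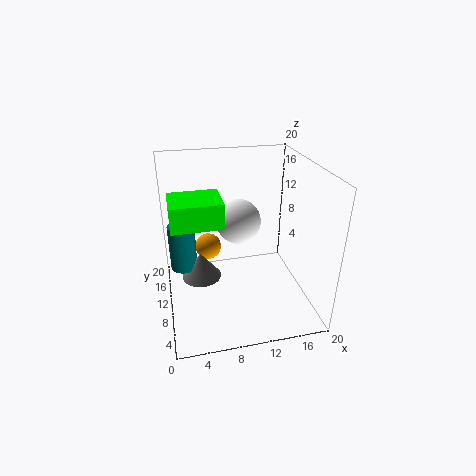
a_1 = 11.5; b_1 = 16; c_1 = 9.5; a_2 = 1; b_2 = 3.5; c_2 = 15; q_2 = 5; t_2 = 3; a_3 = 6.5; b_3 = 15.5; s_3 = 2; a_4 = 5; b_4 = 13.5; c_4 = 2; t_4 = 4; a_5 = 2.5; b_5 = 14.5; s_5 = 2; t_5 = 7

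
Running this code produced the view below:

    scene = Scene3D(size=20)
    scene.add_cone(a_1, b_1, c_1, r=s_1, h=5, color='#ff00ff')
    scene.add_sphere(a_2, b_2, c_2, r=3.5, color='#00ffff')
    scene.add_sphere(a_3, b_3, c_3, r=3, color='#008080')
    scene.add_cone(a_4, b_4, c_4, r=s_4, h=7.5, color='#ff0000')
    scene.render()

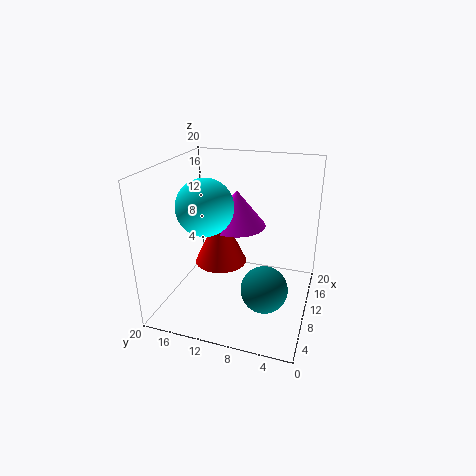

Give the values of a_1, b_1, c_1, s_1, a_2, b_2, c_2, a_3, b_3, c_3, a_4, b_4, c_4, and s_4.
a_1 = 11; b_1 = 10.5; c_1 = 11.5; s_1 = 4; a_2 = 5; b_2 = 12.5; c_2 = 16; a_3 = 5.5; b_3 = 5; c_3 = 5.5; a_4 = 8.5; b_4 = 12; c_4 = 7; s_4 = 3.5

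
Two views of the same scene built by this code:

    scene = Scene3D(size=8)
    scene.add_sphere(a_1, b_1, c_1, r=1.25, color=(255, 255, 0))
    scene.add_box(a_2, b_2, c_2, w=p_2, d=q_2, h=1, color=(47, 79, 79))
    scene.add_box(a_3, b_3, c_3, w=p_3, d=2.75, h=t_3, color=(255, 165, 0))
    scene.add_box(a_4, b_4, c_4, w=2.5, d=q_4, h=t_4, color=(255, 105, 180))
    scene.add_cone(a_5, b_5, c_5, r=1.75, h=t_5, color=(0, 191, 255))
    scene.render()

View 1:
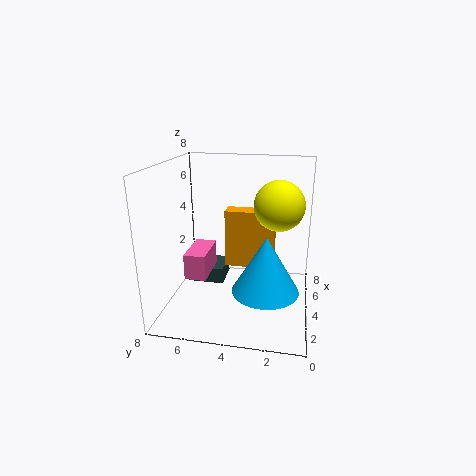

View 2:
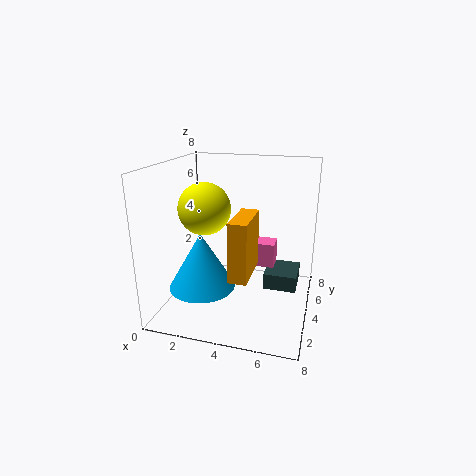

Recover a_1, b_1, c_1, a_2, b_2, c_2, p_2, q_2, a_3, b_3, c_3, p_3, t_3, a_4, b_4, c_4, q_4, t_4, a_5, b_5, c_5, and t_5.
a_1 = 3
b_1 = 1.75
c_1 = 6.25
a_2 = 5.25
b_2 = 5.25
c_2 = 0.25
p_2 = 2
q_2 = 2.25
a_3 = 4
b_3 = 2
c_3 = 2.25
p_3 = 1
t_3 = 3.25
a_4 = 3.25
b_4 = 5.75
c_4 = 1.5
q_4 = 1.25
t_4 = 1.5
a_5 = 2.5
b_5 = 2.25
c_5 = 1.75
t_5 = 3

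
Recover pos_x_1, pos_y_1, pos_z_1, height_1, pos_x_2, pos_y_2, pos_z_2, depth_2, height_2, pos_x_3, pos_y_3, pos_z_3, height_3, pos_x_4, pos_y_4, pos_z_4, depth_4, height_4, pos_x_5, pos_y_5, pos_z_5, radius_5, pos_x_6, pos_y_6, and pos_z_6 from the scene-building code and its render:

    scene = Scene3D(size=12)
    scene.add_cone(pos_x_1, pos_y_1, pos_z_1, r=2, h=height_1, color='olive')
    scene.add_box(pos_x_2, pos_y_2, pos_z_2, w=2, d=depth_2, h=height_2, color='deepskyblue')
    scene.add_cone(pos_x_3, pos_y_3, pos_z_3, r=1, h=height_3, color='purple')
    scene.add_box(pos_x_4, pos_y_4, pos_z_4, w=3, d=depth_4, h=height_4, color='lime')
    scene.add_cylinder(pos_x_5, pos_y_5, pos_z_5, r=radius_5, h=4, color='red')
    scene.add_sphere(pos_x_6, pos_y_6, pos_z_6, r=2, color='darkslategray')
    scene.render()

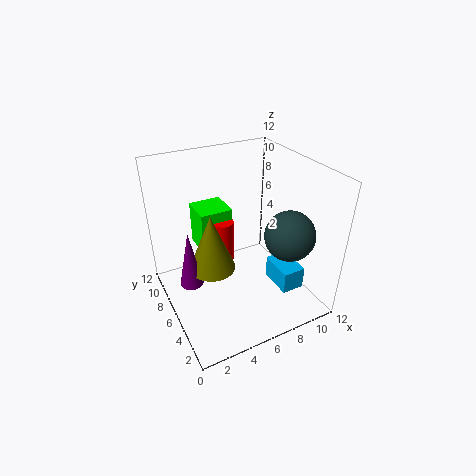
pos_x_1 = 4, pos_y_1 = 7, pos_z_1 = 3, height_1 = 5, pos_x_2 = 9, pos_y_2 = 3, pos_z_2 = 1, depth_2 = 3, height_2 = 2, pos_x_3 = 2, pos_y_3 = 7, pos_z_3 = 2, height_3 = 5, pos_x_4 = 4, pos_y_4 = 9, pos_z_4 = 3, depth_4 = 3, height_4 = 4, pos_x_5 = 6, pos_y_5 = 9, pos_z_5 = 2, radius_5 = 1, pos_x_6 = 9, pos_y_6 = 3, pos_z_6 = 7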